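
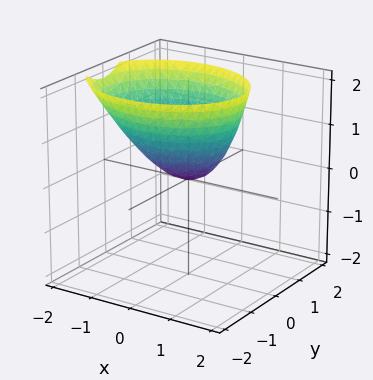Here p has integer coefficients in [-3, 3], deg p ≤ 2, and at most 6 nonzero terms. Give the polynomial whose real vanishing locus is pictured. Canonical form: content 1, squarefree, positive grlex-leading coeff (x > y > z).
2*x^2 + x*z + 3*y^2 - 3*z

Degree: the shape is more complex than any degree-1 surface, so deg p = 2.
Checking where it meets the axes: one y-axis crossing is at y = 0; one z-axis crossing is at z = 0; it meets the x-axis at x = 0 (among the integer gridlines).
Solving for integer coefficients yields p as stated.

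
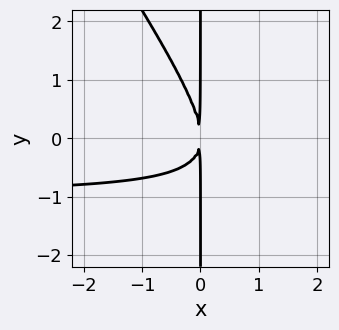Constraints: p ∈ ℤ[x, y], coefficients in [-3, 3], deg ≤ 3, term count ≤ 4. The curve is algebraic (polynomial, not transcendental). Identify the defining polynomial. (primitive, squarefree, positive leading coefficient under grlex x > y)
3*x^2*y + 2*x*y^2 + 3*x^2

1. Degree: the shape is more complex than any degree-2 curve, so deg p = 3.
2. Checking where it meets the axes: the visible y-axis segment lies entirely on the curve.
3. Together with the visible shape, these determine p as stated.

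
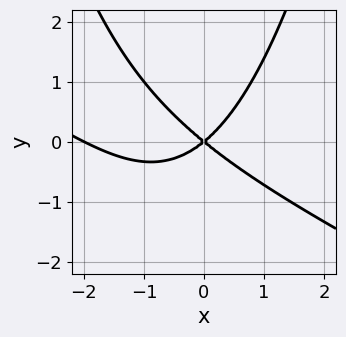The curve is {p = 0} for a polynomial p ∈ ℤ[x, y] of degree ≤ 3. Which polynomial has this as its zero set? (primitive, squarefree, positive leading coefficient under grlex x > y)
1. Degree: a generic line meets the curve in up to 3 points, so deg p = 3.
2. Checking where it meets the axes: the x-axis gridline crossings are at x ∈ {-2, 0}; one y-axis crossing is at y = 0.
3. Solving for integer coefficients yields p as stated.

x^3 + 2*x^2*y + 2*x^2 - 3*y^2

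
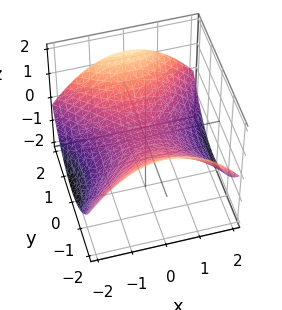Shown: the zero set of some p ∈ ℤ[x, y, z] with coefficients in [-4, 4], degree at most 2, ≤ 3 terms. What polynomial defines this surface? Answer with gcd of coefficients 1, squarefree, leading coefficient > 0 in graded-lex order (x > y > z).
deg p = 2. A hyperbolic paraboloid; a quadric.
Symmetries: it's symmetric under x → −x, forcing even powers of x; mirror symmetry y ↦ −y ⇒ only even powers of y.
From the visible intercepts: one y-axis crossing is at y = 0; one z-axis crossing is at z = 0.
Together with the visible shape, these determine p as stated.

x^2 - y^2 + 3*z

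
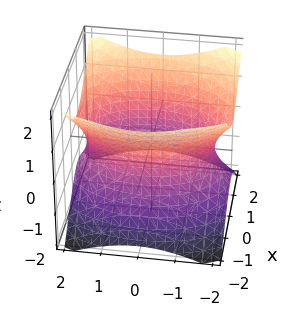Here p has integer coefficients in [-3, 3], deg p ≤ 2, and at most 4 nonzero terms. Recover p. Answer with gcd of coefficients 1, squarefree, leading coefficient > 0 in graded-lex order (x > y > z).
2*x^2 + y^2 - 2*z^2 - 3

(a) Degree: an hourglass — one-sheet hyperboloid; a quadric, so deg p = 2.
(b) Symmetries: the z ↦ −z reflection is a symmetry, so z appears only in even powers; it's symmetric under y → −y, forcing even powers of y; mirror symmetry x ↦ −x ⇒ only even powers of x.
(c) Against the integer gridlines: the surface avoids every integer z-axis point in the box.
(d) Assembling these constraints gives the stated polynomial.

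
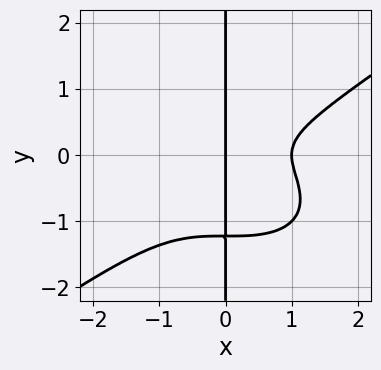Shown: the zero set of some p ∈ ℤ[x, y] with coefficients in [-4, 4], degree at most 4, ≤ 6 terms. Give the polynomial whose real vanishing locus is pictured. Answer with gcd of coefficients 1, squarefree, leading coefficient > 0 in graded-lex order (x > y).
(a) Degree: a generic line meets the curve in up to 4 points, so deg p = 4.
(b) Observable constraints: among the integer gridlines, it crosses the x-axis at x ∈ {0, 1}; every point of the y-axis in the box is on the curve.
(c) Fitting integer coefficients to these (and the overall shape) gives p.

x^4 - 3*x*y^3 - 3*x*y^2 - x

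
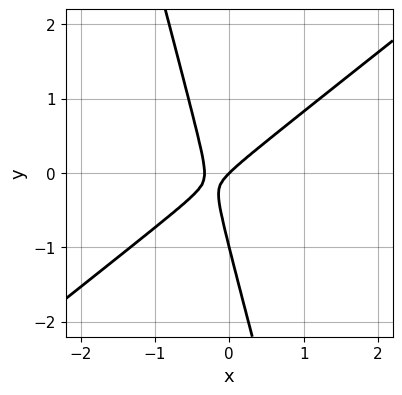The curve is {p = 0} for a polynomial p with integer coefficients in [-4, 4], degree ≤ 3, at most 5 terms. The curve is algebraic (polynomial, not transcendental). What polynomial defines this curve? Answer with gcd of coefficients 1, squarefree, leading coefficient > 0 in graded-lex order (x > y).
deg p = 2.
Checking where it meets the axes: among the integer gridlines, it crosses the y-axis at y ∈ {-1, 0}; one x-axis crossing is at x = 0.
Assembling these constraints gives the stated polynomial.

3*x^2 - 3*x*y - y^2 + x - y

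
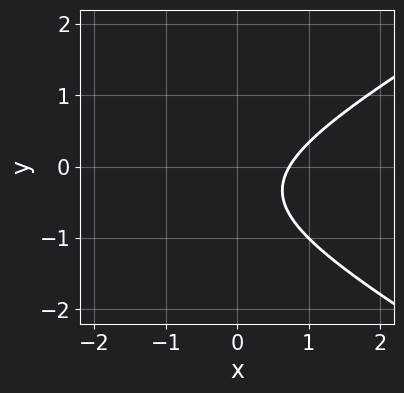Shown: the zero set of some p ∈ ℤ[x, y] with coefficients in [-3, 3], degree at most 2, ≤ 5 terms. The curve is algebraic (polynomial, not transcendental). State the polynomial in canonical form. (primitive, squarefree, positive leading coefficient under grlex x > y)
x^2 - 3*y^2 + 2*x - 2*y - 2

First, deg p = 2. No degree-1 curve has this shape.
Then, checking where it meets the axes: it misses every integer gridline on the y-axis.
Finally, solving for integer coefficients yields p as stated.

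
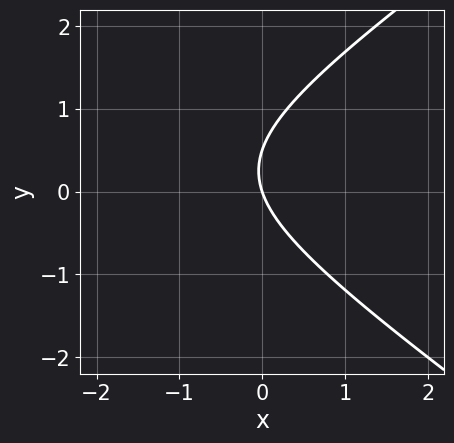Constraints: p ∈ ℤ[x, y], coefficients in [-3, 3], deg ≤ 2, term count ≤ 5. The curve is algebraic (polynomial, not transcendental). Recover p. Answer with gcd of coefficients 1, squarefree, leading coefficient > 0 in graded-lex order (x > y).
(a) The degree is 2 — the shape is more complex than any degree-1 curve.
(b) Reading off the gridlines: it crosses the y-axis at the gridline y = 0; it meets the x-axis at x = 0 (among the integer gridlines).
(c) Matching integer coefficients to the picture gives p.

x^2 - 2*y^2 + 3*x + y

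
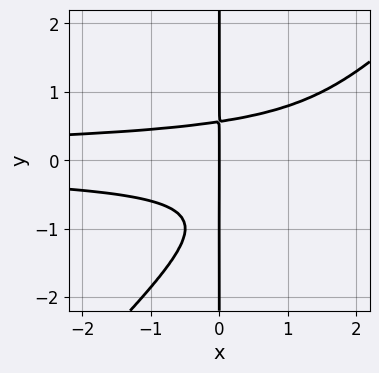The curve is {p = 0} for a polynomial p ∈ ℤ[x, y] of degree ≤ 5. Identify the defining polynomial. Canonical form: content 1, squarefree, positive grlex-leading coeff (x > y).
2*x^2*y^2 - 2*x*y^3 - 2*x*y^2 + x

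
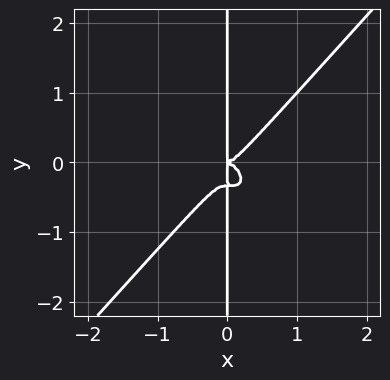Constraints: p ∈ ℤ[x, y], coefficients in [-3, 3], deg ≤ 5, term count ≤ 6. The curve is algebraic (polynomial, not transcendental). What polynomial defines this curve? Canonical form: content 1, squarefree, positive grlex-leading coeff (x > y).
3*x^4 + x^3*y - 3*x*y^3 - x*y^2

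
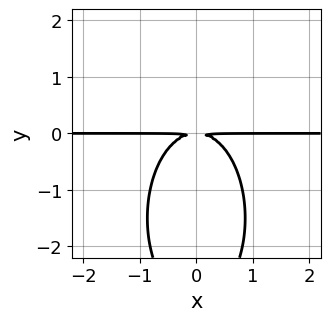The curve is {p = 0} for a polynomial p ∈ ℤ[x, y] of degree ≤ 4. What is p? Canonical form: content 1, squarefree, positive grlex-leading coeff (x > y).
1. deg p = 3. The shape is more complex than any degree-2 curve.
2. Symmetries: mirror symmetry x ↦ −x ⇒ only even powers of x.
3. Observable constraints: every point of the x-axis in the box is on the curve.
4. Together with the visible shape, these determine p as stated.

3*x^2*y + y^3 + 3*y^2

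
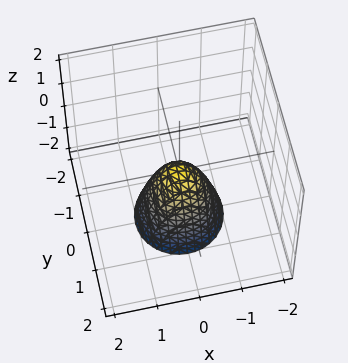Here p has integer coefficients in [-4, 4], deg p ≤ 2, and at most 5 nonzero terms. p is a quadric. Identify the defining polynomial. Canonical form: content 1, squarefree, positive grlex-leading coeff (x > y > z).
(a) Degree: a single bowl opening along one axis; a quadric, so deg p = 2.
(b) Symmetry: every cross-section ⟂ z is a circle, so x, y appear only via x² + y².
(c) Checking where it meets the axes: it crosses the x-axis at the gridline x = 0; one y-axis crossing is at y = 0; one z-axis crossing is at z = 0.
(d) Matching integer coefficients to the picture gives p.

2*x^2 + 2*y^2 + z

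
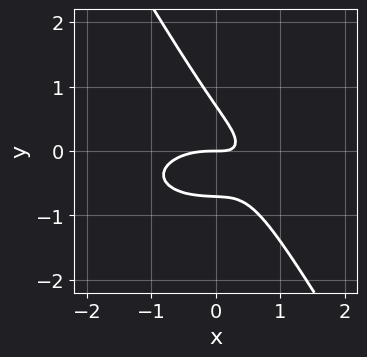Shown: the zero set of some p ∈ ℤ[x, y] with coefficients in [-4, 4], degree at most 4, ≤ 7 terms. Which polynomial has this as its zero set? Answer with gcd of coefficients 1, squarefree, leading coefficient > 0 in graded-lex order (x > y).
x^3 + 3*x*y^2 + 2*y^3 + 2*x*y - y

The degree is 3 — the shape is more complex than any degree-2 curve.
Observable constraints: one y-axis crossing is at y = 0; it crosses the x-axis at the gridline x = 0.
Together with the visible shape, these determine p as stated.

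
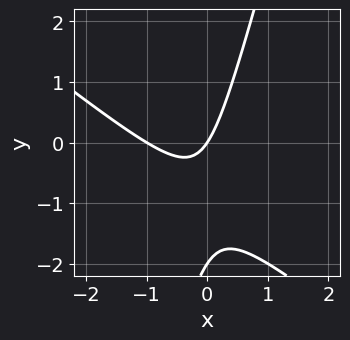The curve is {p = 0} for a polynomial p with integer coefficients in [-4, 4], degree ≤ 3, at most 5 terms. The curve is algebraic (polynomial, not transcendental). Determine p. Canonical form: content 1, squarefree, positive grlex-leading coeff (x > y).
1. The degree is 2 — no degree-1 curve has this shape.
2. Against the integer gridlines: the y-axis gridline crossings are at y ∈ {-2, 0}; the x-axis gridline crossings are at x ∈ {-1, 0}.
3. Matching integer coefficients to the picture gives p.

3*x^2 + 3*x*y - y^2 + 3*x - 2*y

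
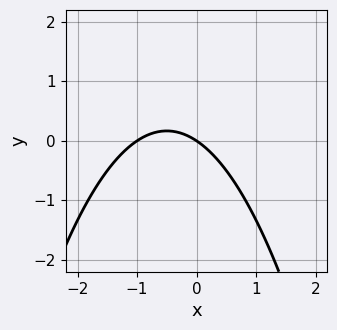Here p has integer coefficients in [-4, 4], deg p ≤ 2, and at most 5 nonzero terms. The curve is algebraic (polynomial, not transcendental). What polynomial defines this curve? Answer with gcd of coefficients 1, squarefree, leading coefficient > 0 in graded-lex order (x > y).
2*x^2 + 2*x + 3*y

The degree is 2 — no degree-1 curve has this shape.
Against the integer gridlines: among the integer gridlines, it crosses the x-axis at x ∈ {-1, 0}; it meets the y-axis at y = 0 (among the integer gridlines).
Putting this together gives p.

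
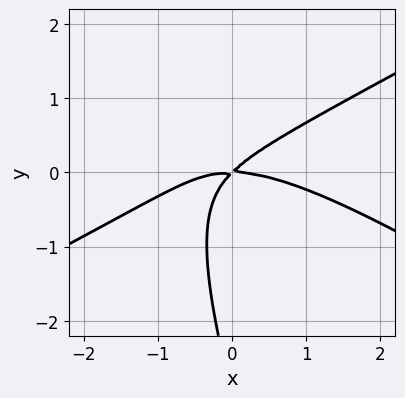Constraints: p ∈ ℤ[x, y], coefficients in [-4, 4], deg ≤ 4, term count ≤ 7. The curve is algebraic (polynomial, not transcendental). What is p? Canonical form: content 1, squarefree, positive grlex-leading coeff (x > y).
(a) deg p = 3.
(b) From the axis intercepts and sections: it crosses the y-axis at the gridline y = 0; it crosses the x-axis at the gridline x = 0.
(c) Fitting integer coefficients to these (and the overall shape) gives p.

x^3 - 3*x*y^2 - y^3 + 3*x*y - 3*y^2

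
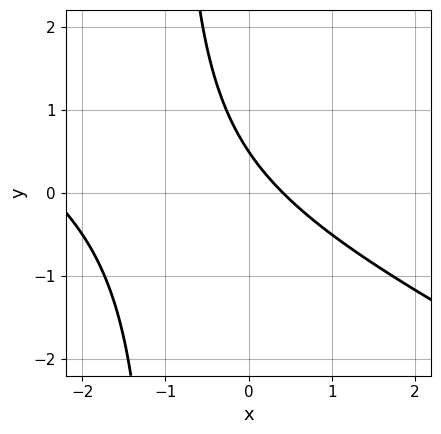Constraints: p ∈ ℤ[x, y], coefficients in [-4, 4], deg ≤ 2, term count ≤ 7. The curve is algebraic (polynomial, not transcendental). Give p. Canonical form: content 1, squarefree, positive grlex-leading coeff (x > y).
Degree: the shape is more complex than any degree-1 curve, so deg p = 2.
Putting this together gives p.

x^2 + 2*x*y + 2*x + 2*y - 1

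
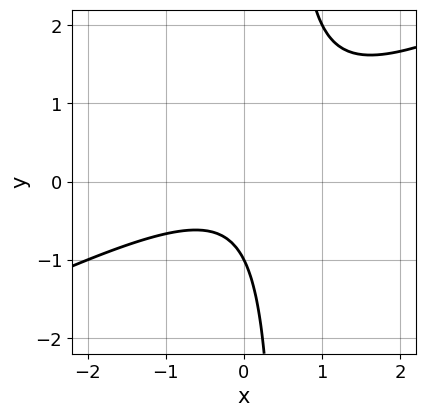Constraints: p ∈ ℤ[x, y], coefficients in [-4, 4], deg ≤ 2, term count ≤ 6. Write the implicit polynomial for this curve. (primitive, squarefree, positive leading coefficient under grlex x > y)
x^2 - 2*x*y + y + 1

(a) deg p = 2. A generic line meets the curve in up to 2 points.
(b) Against the integer gridlines: it misses every integer gridline on the x-axis; it crosses the y-axis at the gridline y = -1.
(c) Matching integer coefficients to the picture gives p.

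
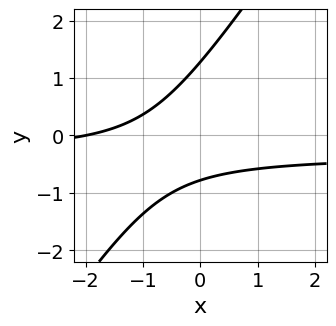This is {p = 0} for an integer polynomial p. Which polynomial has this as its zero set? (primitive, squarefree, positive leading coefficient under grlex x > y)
3*x*y - 2*y^2 + x + y + 2

First, deg p = 2. No degree-1 curve has this shape.
Next, from the axis intercepts and sections: it meets the x-axis at x = -2 (among the integer gridlines).
Finally, the integer polynomial consistent with all of this is the stated p.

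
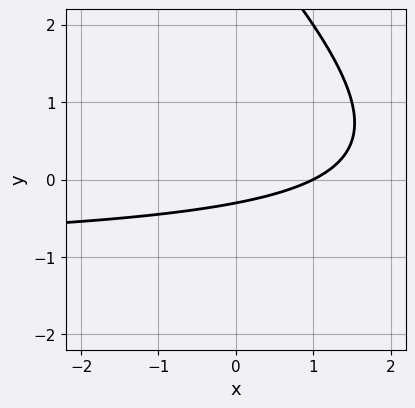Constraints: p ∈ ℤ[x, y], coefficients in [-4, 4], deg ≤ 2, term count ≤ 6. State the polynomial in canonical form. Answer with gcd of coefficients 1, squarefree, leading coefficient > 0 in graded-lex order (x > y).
x*y + y^2 + x - 3*y - 1

(a) deg p = 2.
(b) Observable constraints: it crosses the x-axis at the gridline x = 1.
(c) Solving for integer coefficients yields p as stated.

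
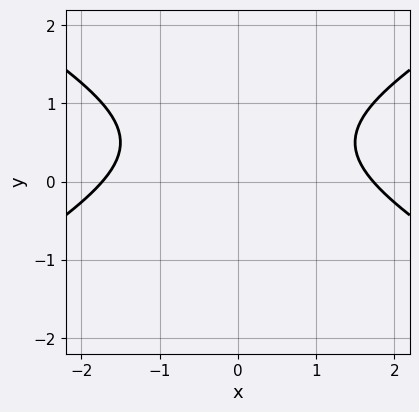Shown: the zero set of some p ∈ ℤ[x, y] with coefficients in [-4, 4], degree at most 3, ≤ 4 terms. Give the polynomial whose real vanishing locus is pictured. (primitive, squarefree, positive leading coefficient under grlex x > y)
x^2 - 3*y^2 + 3*y - 3

1. deg p = 2. The shape is more complex than any degree-1 curve.
2. Symmetries: mirror symmetry x ↦ −x ⇒ only even powers of x.
3. Observable constraints: no y-intercept at any integer in the box.
4. Fitting integer coefficients to these (and the overall shape) gives p.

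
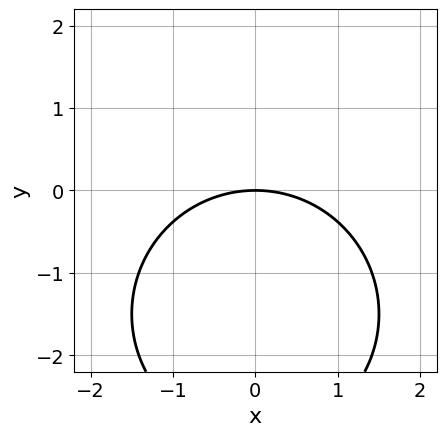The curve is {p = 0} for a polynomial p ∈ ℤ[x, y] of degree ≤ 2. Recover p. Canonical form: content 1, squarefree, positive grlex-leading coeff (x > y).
The degree is 2 — a generic line meets the curve in up to 2 points.
Symmetries: mirror symmetry x ↦ −x ⇒ only even powers of x.
Observable constraints: it crosses the y-axis at the gridline y = 0; one x-axis crossing is at x = 0.
Solving for integer coefficients yields p as stated.

x^2 + y^2 + 3*y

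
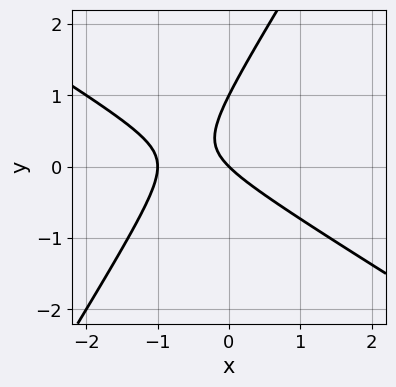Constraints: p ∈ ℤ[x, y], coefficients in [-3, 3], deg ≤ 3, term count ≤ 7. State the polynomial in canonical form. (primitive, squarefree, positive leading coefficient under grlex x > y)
x^2 + x*y - y^2 + x + y

(a) deg p = 2.
(b) From the visible intercepts: the x-axis gridline crossings are at x ∈ {-1, 0}; the y-axis gridline crossings are at y ∈ {0, 1}.
(c) These observations pin down the coefficients.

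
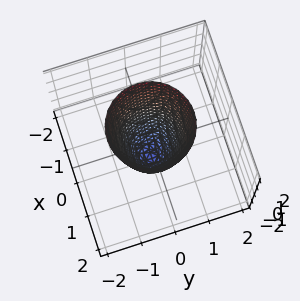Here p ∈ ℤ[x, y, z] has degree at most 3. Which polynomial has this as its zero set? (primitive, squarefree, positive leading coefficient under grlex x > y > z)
3*x^2 + 3*y^2 - z - 2

1. Degree: no degree-1 surface has this shape, so deg p = 2.
2. By symmetry, the surface is invariant under rotation about z: p = q(x² + y², z).
3. Reading off the gridlines: it meets the z-axis at z = -2 (among the integer gridlines); a circular section at z = 0 has radius between 0 and 1.
4. The integer polynomial consistent with all of this is the stated p.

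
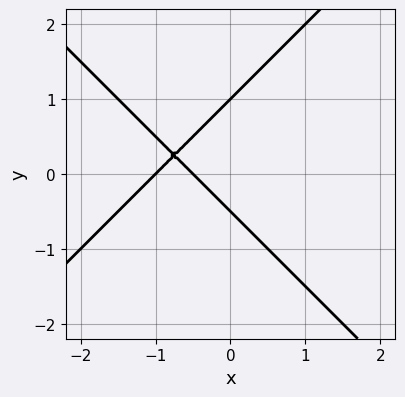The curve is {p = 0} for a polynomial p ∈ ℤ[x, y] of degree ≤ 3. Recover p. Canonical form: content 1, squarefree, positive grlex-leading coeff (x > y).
2*x^2 - 2*y^2 + 3*x + y + 1

1. The degree is 2 — a generic line meets the curve in up to 2 points.
2. Reading off the gridlines: it meets the y-axis at y = 1 (among the integer gridlines); one x-axis crossing is at x = -1.
3. Putting this together gives p.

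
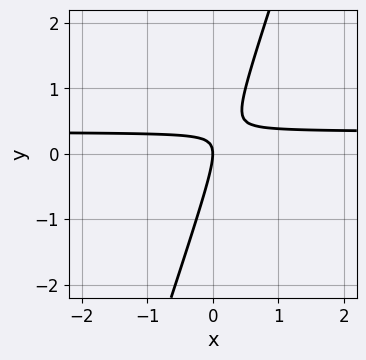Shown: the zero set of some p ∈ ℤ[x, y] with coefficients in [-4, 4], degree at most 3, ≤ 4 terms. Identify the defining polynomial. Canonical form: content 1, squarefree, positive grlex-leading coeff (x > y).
3*x*y - y^2 - x

The degree is 2 — no degree-1 curve has this shape.
Against the integer gridlines: one y-axis crossing is at y = 0; it meets the x-axis at x = 0 (among the integer gridlines).
Assembling these constraints gives the stated polynomial.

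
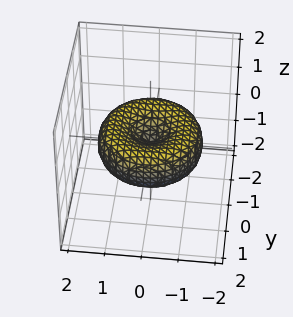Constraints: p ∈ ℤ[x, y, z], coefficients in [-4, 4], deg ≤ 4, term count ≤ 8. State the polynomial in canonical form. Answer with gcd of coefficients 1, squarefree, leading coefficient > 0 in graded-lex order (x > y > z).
x^4 + 2*x^2*y^2 + y^4 - 2*x^2 - 2*y^2 + 3*z^2

(a) deg p = 4. The shape is more complex than any degree-3 surface.
(b) Symmetries: rotational symmetry about the z-axis ⇒ p depends on x, y only through x² + y².
(c) From the visible intercepts: it meets the z-axis at z = 0 (among the integer gridlines); a circular section at z = 0 has radius between 1 and 2; one x-axis crossing is at x = 0; one y-axis crossing is at y = 0.
(d) Matching integer coefficients to the picture gives p.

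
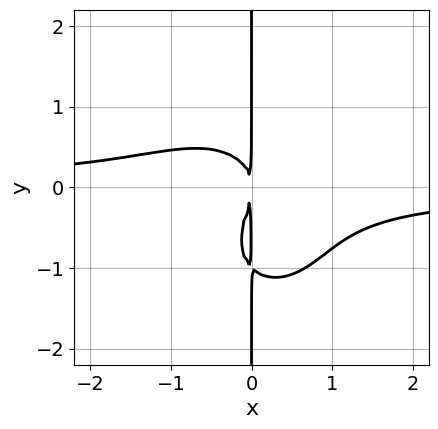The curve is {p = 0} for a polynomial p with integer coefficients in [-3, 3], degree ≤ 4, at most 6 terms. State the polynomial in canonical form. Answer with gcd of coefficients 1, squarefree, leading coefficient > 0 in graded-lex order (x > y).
1. Degree: no degree-3 curve has this shape, so deg p = 4.
2. Checking where it meets the axes: the visible y-axis segment lies entirely on the curve.
3. Together with the visible shape, these determine p as stated.

3*x^3*y + 2*x*y^3 + 2*x*y^2 + 2*x^2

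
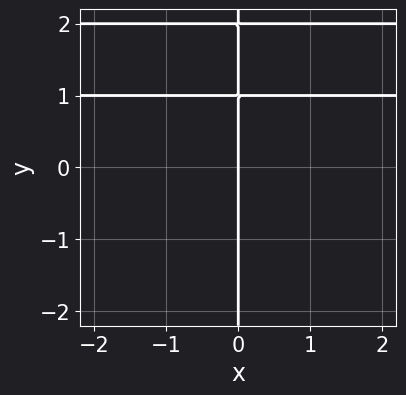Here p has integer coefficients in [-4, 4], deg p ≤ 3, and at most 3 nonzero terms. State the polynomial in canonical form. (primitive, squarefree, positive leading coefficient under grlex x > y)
1. The degree is 3 — the shape is more complex than any degree-2 curve.
2. Observable constraints: the visible y-axis segment lies entirely on the curve; it crosses the x-axis at the gridline x = 0.
3. Together with the visible shape, these determine p as stated.

x*y^2 - 3*x*y + 2*x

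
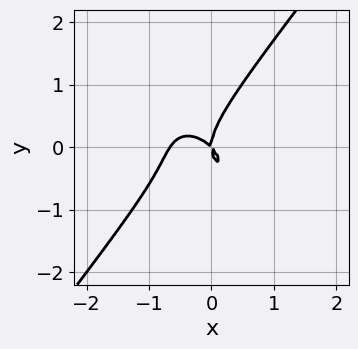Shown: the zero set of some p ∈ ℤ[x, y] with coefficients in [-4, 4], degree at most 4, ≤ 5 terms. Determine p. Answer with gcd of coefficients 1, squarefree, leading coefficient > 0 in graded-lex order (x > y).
3*x^3 + x^2*y - 2*y^3 + 2*x^2 + 2*x*y

1. Degree: the shape is more complex than any degree-2 curve, so deg p = 3.
2. Observable constraints: it meets the y-axis at y = 0 (among the integer gridlines); it crosses the x-axis at the gridline x = 0.
3. Together with the visible shape, these determine p as stated.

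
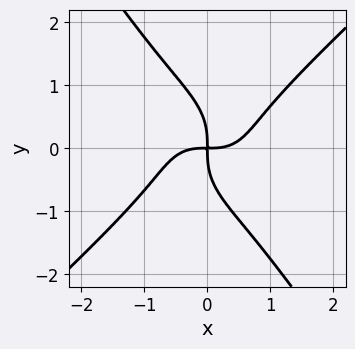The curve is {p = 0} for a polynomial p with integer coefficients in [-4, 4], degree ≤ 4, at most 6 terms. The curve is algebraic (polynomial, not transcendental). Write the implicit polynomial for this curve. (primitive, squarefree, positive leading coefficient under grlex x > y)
Degree: no degree-3 curve has this shape, so deg p = 4.
Reading off the gridlines: it meets the y-axis at y = 0 (among the integer gridlines); one x-axis crossing is at x = 0.
Together with the visible shape, these determine p as stated.

3*x^4 - 2*x*y^3 - 2*y^4 - 3*x*y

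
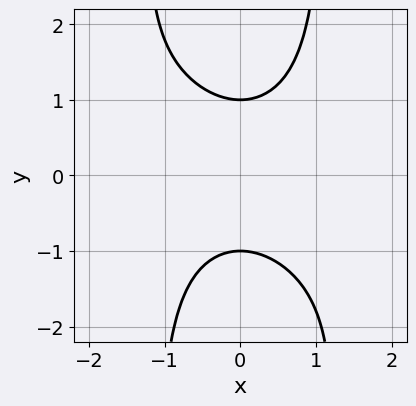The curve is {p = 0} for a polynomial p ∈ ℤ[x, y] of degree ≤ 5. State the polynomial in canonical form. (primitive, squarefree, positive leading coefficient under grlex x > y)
x^3*y + 2*x^2*y^2 + 2*x^2 - 3*y^2 + 3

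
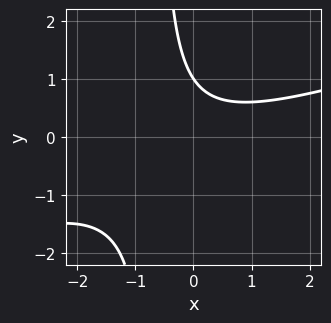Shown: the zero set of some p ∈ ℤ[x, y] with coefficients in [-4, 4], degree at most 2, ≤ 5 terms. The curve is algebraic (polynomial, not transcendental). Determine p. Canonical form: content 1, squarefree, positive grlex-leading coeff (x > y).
x^2 - 3*x*y - 2*y + 2

Degree: the shape is more complex than any degree-1 curve, so deg p = 2.
Against the integer gridlines: it meets the y-axis at y = 1 (among the integer gridlines); it misses every integer gridline on the x-axis.
Putting this together gives p.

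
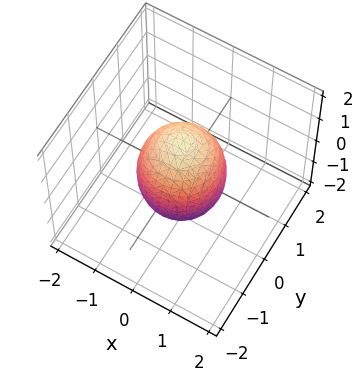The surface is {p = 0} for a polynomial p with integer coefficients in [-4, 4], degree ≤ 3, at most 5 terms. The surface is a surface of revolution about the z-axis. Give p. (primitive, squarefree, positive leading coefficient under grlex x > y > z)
The degree is 2 — no degree-1 surface has this shape.
Symmetries: rotational symmetry about the z-axis ⇒ p depends on x, y only through x² + y².
Against the integer gridlines: among the integer gridlines, it crosses the x-axis at x ∈ {-1, 1}; the y-axis gridline crossings are at y ∈ {-1, 1}.
Together with the visible shape, these determine p as stated.

2*x^2 + 2*y^2 + z^2 - 2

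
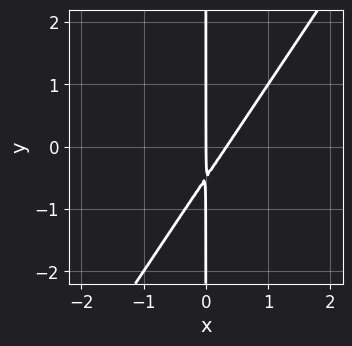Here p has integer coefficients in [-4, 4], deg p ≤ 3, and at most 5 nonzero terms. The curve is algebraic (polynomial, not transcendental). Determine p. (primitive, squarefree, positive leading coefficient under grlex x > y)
(a) Degree: a generic line meets the curve in up to 2 points, so deg p = 2.
(b) Against the integer gridlines: it meets the x-axis at x = 0 (among the integer gridlines); every point of the y-axis in the box is on the curve.
(c) The integer polynomial consistent with all of this is the stated p.

3*x^2 - 2*x*y - x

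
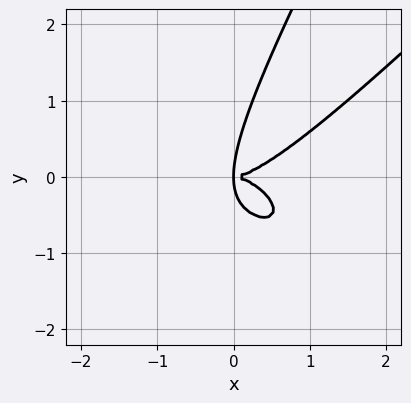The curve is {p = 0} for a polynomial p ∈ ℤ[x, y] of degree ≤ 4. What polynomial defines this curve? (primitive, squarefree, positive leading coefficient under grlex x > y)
First, the degree is 4 — no degree-3 curve has this shape.
Finally, solving for integer coefficients yields p as stated.

x^4 - 2*x*y^3 + y^4 - 2*x*y^2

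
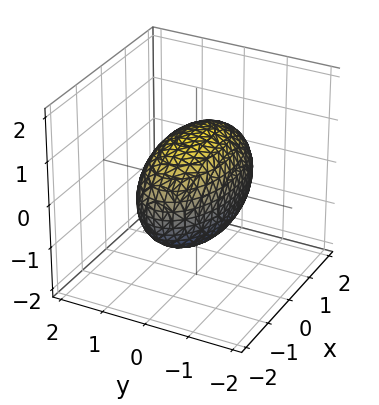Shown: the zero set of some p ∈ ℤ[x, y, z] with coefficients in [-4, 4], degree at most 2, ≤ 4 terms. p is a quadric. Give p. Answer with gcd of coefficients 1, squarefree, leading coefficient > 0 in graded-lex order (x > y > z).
The degree is 2 — a closed, bounded, convex surface; a quadric.
Symmetries: the x ↦ −x reflection is a symmetry, so x appears only in even powers; the z ↦ −z reflection is a symmetry, so z appears only in even powers; it's symmetric under y → −y, forcing even powers of y.
Against the integer gridlines: the y-axis gridline crossings are at y ∈ {-1, 1}.
Solving for integer coefficients yields p as stated.

x^2 + 3*y^2 + 2*z^2 - 3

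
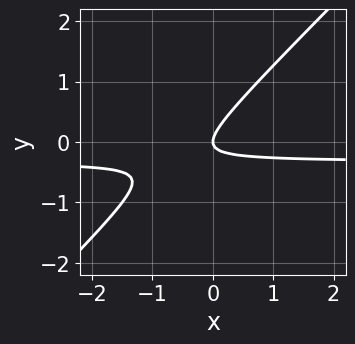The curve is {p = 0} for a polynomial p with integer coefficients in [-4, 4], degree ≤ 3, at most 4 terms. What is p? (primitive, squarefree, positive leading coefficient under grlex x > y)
3*x*y - 3*y^2 + x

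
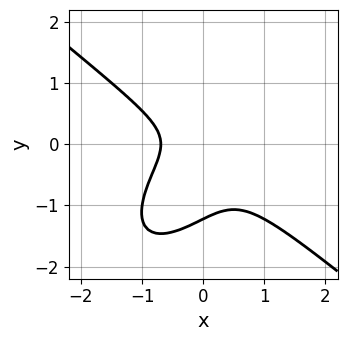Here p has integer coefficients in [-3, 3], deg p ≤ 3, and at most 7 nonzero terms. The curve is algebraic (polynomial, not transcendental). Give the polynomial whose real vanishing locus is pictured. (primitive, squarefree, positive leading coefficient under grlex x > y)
3*x^3 - 2*x*y^2 + 3*y^3 + 3*y^2 + 1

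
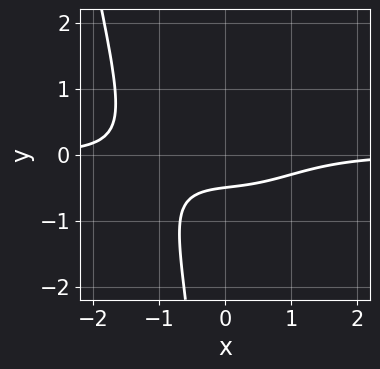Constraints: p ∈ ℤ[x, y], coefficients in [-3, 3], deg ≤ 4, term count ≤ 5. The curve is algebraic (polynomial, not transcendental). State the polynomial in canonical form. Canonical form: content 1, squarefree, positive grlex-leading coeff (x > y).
First, degree: a generic line meets the curve in up to 4 points, so deg p = 4.
Next, against the integer gridlines: the curve avoids every integer x-axis point in the box.
Finally, the integer polynomial consistent with all of this is the stated p.

x^3*y - x*y^2 + 2*y + 1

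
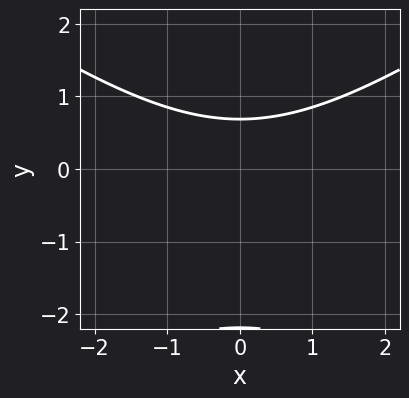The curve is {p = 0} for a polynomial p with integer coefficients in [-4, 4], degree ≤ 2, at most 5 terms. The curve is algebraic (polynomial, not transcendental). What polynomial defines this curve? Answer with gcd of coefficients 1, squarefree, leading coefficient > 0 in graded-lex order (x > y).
1. deg p = 2.
2. Symmetries: mirror symmetry x ↦ −x ⇒ only even powers of x.
3. From the axis intercepts and sections: it misses every integer gridline on the x-axis.
4. Assembling these constraints gives the stated polynomial.

x^2 - 2*y^2 - 3*y + 3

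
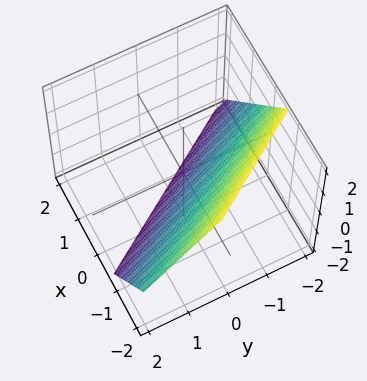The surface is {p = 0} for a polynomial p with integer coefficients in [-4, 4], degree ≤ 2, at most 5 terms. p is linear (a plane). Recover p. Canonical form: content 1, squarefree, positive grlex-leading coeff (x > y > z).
3*x + 2*y + 2*z + 2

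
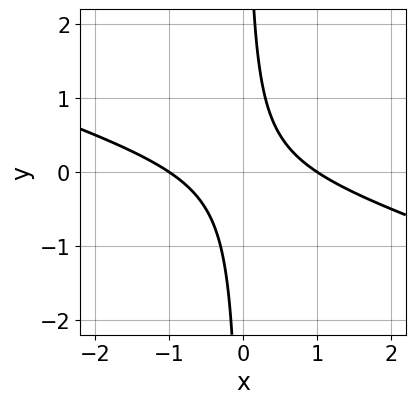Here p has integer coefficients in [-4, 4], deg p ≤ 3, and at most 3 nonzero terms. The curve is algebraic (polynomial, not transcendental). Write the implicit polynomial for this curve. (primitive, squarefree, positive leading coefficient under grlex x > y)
x^2 + 3*x*y - 1

First, the degree is 2 — no degree-1 curve has this shape.
Then, from the visible intercepts: the x-axis gridline crossings are at x ∈ {-1, 1}; the curve avoids every integer y-axis point in the box.
Finally, assembling these constraints gives the stated polynomial.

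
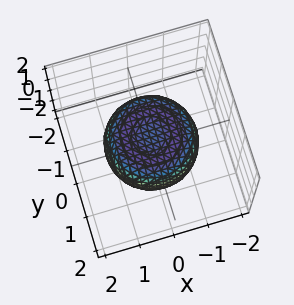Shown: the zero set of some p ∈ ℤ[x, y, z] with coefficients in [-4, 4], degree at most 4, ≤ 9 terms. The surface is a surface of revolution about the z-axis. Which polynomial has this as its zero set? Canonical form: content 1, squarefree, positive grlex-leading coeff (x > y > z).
x^4 + 2*x^2*y^2 + y^4 - x^2 - y^2 + 2*z^2 - 1

1. Degree: a generic line meets the surface in up to 4 points, so deg p = 4.
2. By symmetry, the surface is invariant under rotation about z: p = q(x² + y², z).
3. Against the integer gridlines: a circular section at z = 0 has radius between 1 and 2.
4. The integer polynomial consistent with all of this is the stated p.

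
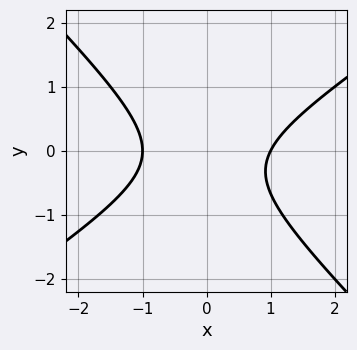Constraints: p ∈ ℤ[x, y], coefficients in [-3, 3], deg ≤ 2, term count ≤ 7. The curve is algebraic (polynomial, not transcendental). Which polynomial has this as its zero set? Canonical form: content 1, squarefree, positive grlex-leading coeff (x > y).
The degree is 2 — no degree-1 curve has this shape.
Against the integer gridlines: the curve avoids every integer y-axis point in the box; among the integer gridlines, it crosses the x-axis at x ∈ {-1, 1}.
The integer polynomial consistent with all of this is the stated p.

2*x^2 - x*y - 3*y^2 - y - 2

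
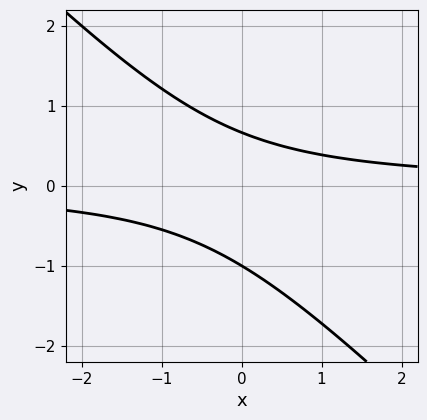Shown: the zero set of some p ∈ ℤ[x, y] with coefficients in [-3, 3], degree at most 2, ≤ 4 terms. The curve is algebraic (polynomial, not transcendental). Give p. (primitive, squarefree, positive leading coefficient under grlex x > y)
First, degree: a generic line meets the curve in up to 2 points, so deg p = 2.
Then, from the visible intercepts: it misses every integer gridline on the x-axis; it crosses the y-axis at the gridline y = -1.
Finally, these observations pin down the coefficients.

3*x*y + 3*y^2 + y - 2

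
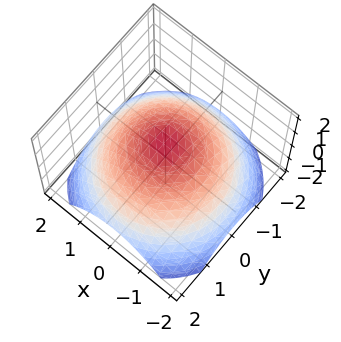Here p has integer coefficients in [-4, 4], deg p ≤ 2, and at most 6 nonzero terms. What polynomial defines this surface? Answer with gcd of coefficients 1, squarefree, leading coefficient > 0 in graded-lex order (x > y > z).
deg p = 2. A generic line meets the surface in up to 2 points.
By symmetry, the z-axis is an axis of rotation, so x and y enter only as x² + y².
From the visible intercepts: it meets the z-axis at z = 1 (among the integer gridlines); a circular section at z = 0 has radius between 1 and 2.
These observations pin down the coefficients.

x^2 + y^2 + 2*z - 2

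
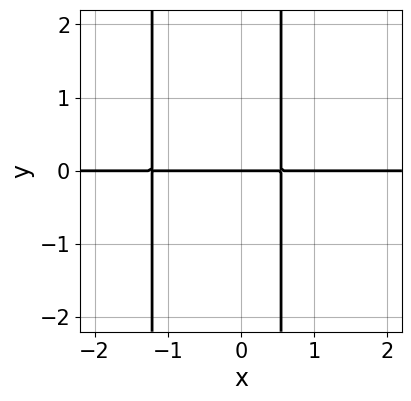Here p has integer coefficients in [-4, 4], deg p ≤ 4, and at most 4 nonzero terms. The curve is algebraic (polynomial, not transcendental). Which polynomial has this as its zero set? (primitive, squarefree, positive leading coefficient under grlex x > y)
(a) Degree: the shape is more complex than any degree-2 curve, so deg p = 3.
(b) From the axis intercepts and sections: the visible x-axis segment lies entirely on the curve; one y-axis crossing is at y = 0.
(c) These observations pin down the coefficients.

3*x^2*y + 2*x*y - 2*y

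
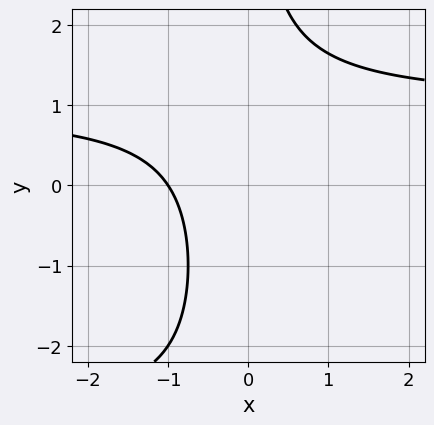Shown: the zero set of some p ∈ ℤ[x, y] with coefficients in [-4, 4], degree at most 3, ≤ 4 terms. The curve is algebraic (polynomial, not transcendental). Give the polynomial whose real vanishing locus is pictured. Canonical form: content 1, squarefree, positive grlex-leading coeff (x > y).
deg p = 3.
Checking where it meets the axes: it misses every integer gridline on the y-axis; it meets the x-axis at x = -1 (among the integer gridlines).
Assembling these constraints gives the stated polynomial.

x*y^2 + 2*x*y - 3*x - 3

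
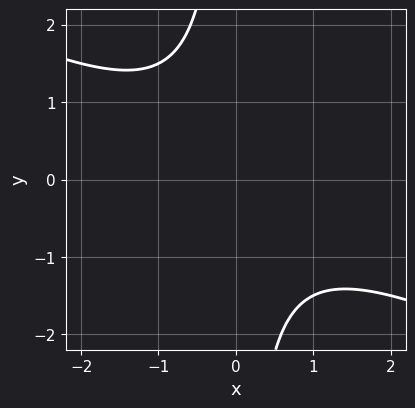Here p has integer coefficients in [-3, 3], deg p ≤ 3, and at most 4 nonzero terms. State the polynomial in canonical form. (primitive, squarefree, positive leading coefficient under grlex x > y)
x^2 + 2*x*y + 2

deg p = 2. A generic line meets the curve in up to 2 points.
Checking where it meets the axes: the curve avoids every integer y-axis point in the box; it misses every integer gridline on the x-axis.
The integer polynomial consistent with all of this is the stated p.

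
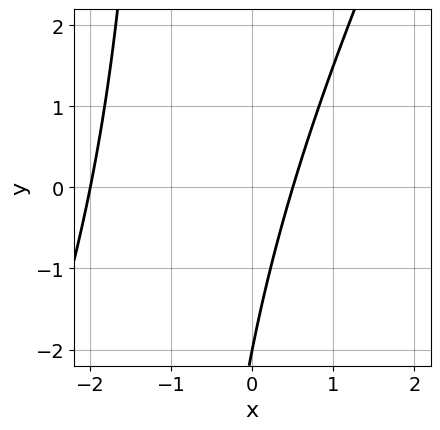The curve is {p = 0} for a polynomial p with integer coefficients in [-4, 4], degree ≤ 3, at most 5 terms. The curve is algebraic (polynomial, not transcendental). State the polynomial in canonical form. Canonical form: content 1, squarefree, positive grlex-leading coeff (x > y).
First, the degree is 2 — no degree-1 curve has this shape.
Then, from the axis intercepts and sections: it crosses the y-axis at the gridline y = -2; it crosses the x-axis at the gridline x = -2.
Finally, these observations pin down the coefficients.

2*x^2 - x*y + 3*x - y - 2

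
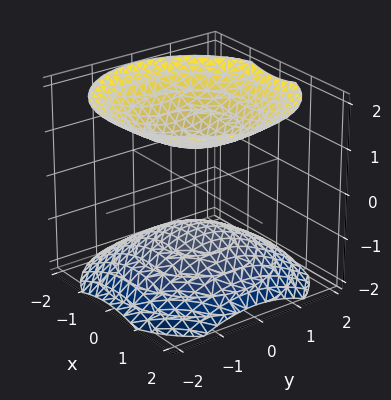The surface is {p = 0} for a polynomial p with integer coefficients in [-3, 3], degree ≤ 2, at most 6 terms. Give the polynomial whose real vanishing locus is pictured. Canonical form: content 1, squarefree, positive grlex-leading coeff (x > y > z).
2*x^2 + 2*y^2 - 3*z^2 + 3

1. I count 2 distinct pieces. They look like related sheets of one shape, so recover p as a whole.
2. deg p = 2. Two sheets facing apart; a quadric.
3. Symmetries: rotational symmetry about the z-axis ⇒ p depends on x, y only through x² + y²; the z ↦ −z reflection is a symmetry, so z appears only in even powers.
4. Against the integer gridlines: among the integer gridlines, it crosses the z-axis at z ∈ {-1, 1}; no x-intercept at any integer in the box; it misses every integer gridline on the y-axis.
5. Fitting integer coefficients to these (and the overall shape) gives p.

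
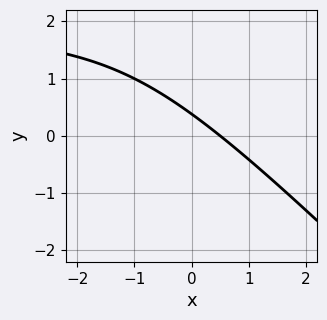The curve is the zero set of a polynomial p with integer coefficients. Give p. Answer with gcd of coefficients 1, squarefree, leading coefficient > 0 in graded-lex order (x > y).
x*y + y^2 - 2*x - 3*y + 1

(a) The degree is 2 — the shape is more complex than any degree-1 curve.
(b) Putting this together gives p.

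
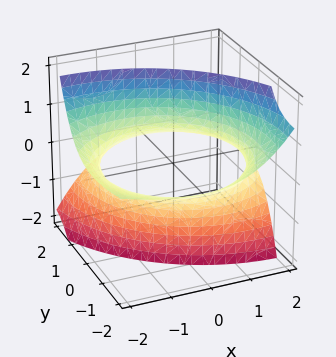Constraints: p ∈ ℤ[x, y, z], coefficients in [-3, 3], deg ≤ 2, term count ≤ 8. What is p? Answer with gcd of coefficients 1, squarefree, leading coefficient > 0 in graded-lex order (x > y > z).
x^2 + 2*x*z + y^2 + 3*y*z - z^2 - 3

1. The degree is 2 — the shape is more complex than any degree-1 surface.
2. Observable constraints: no z-intercept at any integer in the box.
3. Solving for integer coefficients yields p as stated.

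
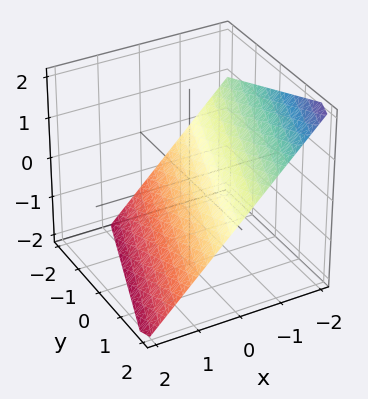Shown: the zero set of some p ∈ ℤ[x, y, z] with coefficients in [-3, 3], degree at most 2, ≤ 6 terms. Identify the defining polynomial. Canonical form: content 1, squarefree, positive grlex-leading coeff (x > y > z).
3*x - y + 3*z + 2

deg p = 1. Every cross-section is a straight line — this is a plane.
Reading off the gridlines: one y-axis crossing is at y = 2.
These observations pin down the coefficients.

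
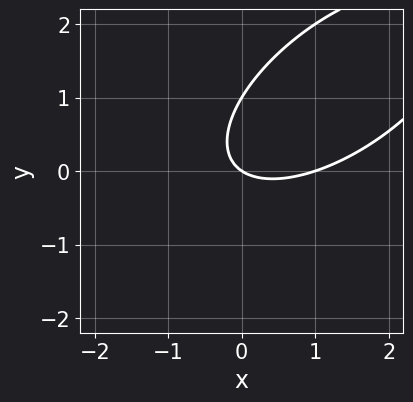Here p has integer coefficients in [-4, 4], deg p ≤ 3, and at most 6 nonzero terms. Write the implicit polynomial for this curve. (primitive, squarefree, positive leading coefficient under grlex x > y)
1. deg p = 2. A generic line meets the curve in up to 2 points.
2. Observable constraints: among the integer gridlines, it crosses the x-axis at x ∈ {0, 1}; among the integer gridlines, it crosses the y-axis at y ∈ {0, 1}.
3. Solving for integer coefficients yields p as stated.

2*x^2 - 3*x*y + 3*y^2 - 2*x - 3*y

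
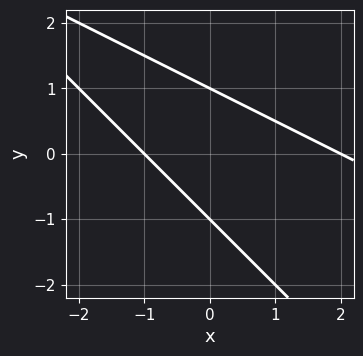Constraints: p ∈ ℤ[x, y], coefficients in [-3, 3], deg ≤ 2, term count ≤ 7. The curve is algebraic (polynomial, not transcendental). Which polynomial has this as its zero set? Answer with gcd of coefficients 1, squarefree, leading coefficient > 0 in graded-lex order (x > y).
x^2 + 3*x*y + 2*y^2 - x - 2

deg p = 2. The shape is more complex than any degree-1 curve.
Against the integer gridlines: the y-axis gridline crossings are at y ∈ {-1, 1}; among the integer gridlines, it crosses the x-axis at x ∈ {-1, 2}.
The integer polynomial consistent with all of this is the stated p.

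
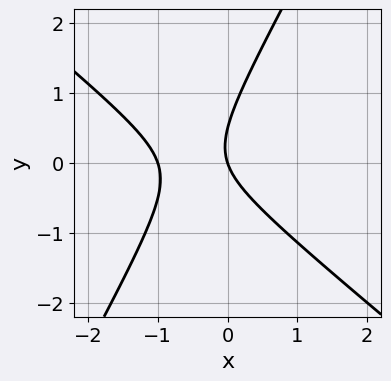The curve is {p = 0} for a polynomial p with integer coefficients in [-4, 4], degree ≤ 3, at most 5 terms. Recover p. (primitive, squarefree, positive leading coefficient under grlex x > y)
First, degree: the shape is more complex than any degree-1 curve, so deg p = 2.
Next, reading off the gridlines: among the integer gridlines, it crosses the x-axis at x ∈ {-1, 0}; it crosses the y-axis at the gridline y = 0.
Finally, matching integer coefficients to the picture gives p.

3*x^2 + 2*x*y - 2*y^2 + 3*x + y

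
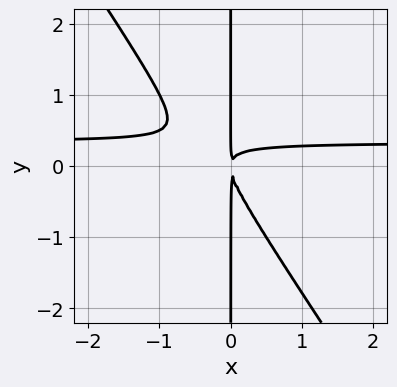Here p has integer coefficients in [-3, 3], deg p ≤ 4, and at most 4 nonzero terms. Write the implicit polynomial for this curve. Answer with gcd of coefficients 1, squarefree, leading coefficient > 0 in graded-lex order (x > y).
3*x^2*y + 2*x*y^2 - x^2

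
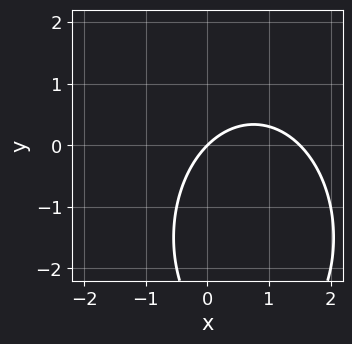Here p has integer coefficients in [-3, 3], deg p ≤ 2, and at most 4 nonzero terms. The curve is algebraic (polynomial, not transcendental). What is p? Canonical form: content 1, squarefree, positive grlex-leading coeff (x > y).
1. Degree: the shape is more complex than any degree-1 curve, so deg p = 2.
2. Observable constraints: it meets the y-axis at y = 0 (among the integer gridlines); one x-axis crossing is at x = 0.
3. Matching integer coefficients to the picture gives p.

2*x^2 + y^2 - 3*x + 3*y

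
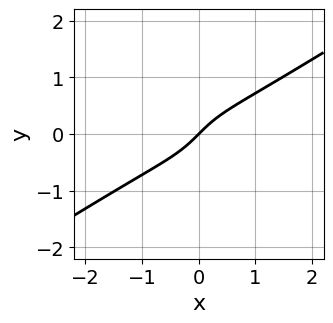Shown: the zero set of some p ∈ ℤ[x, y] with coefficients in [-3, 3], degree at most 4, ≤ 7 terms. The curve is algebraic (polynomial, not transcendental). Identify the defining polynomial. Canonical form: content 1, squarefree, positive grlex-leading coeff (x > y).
Degree: a generic line meets the curve in up to 3 points, so deg p = 3.
From the visible intercepts: one y-axis crossing is at y = 0; one x-axis crossing is at x = 0.
Putting this together gives p.

2*x^3 - 2*x^2*y - 3*y^3 + 2*x - 2*y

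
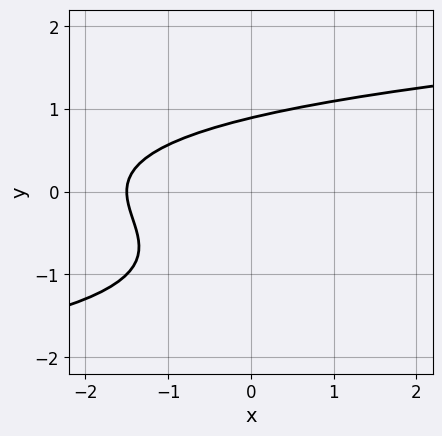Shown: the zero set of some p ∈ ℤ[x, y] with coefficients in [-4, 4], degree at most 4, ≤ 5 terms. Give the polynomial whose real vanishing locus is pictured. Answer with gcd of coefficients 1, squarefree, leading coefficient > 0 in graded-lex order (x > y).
2*y^3 + 2*y^2 - 2*x - 3

The degree is 3 — a generic line meets the curve in up to 3 points.
The integer polynomial consistent with all of this is the stated p.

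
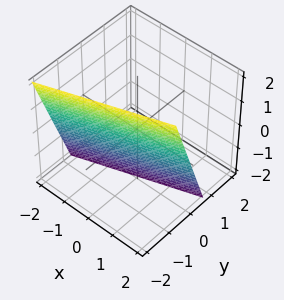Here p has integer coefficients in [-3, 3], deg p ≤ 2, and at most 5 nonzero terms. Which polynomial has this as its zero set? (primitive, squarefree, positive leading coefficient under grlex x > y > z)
First, the degree is 1 — every cross-section is a straight line — this is a plane.
Then, from the axis intercepts and sections: it meets the z-axis at z = -2 (among the integer gridlines); one x-axis crossing is at x = 2.
Finally, the integer polynomial consistent with all of this is the stated p.

x - 3*y - z - 2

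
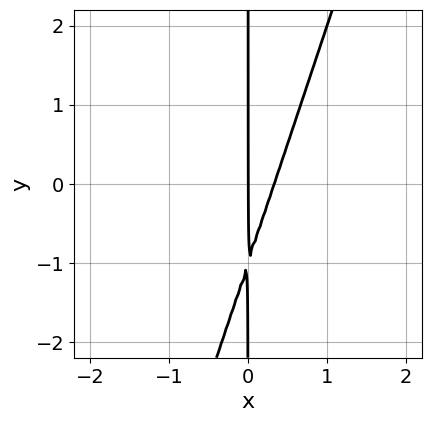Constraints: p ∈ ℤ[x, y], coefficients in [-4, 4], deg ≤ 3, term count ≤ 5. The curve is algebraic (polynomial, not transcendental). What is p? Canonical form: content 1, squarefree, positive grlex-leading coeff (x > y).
3*x^2 - x*y - x

1. The degree is 2 — a generic line meets the curve in up to 2 points.
2. Observable constraints: it crosses the x-axis at the gridline x = 0; every point of the y-axis in the box is on the curve.
3. Fitting integer coefficients to these (and the overall shape) gives p.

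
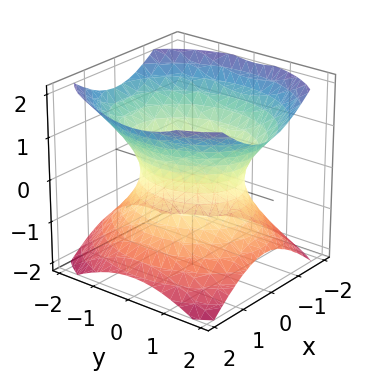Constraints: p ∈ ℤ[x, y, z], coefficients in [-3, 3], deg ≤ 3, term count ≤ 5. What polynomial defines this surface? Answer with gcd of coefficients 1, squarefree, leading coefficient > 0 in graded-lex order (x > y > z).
3*x^2 + 2*y^2 - 3*z^2 - 3

(a) Degree: an hourglass — one-sheet hyperboloid; a quadric, so deg p = 2.
(b) Symmetries: the y ↦ −y reflection is a symmetry, so y appears only in even powers; the z ↦ −z reflection is a symmetry, so z appears only in even powers; mirror symmetry x ↦ −x ⇒ only even powers of x.
(c) Checking where it meets the axes: the x-axis gridline crossings are at x ∈ {-1, 1}; the surface avoids every integer z-axis point in the box.
(d) Assembling these constraints gives the stated polynomial.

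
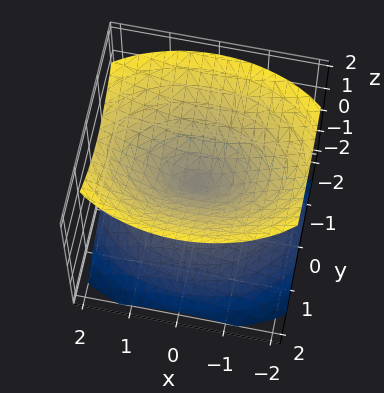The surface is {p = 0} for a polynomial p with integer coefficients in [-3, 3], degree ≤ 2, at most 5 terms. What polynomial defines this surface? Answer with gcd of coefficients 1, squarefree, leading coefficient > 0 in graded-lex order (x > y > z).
x^2 + 2*y^2 - 2*z^2

First, there are 2 components. Treating them together as one polynomial.
Next, deg p = 2. Two nappes meeting at a single point; a quadric.
Then, symmetries: the y ↦ −y reflection is a symmetry, so y appears only in even powers; the z ↦ −z reflection is a symmetry, so z appears only in even powers; mirror symmetry x ↦ −x ⇒ only even powers of x.
Next, observable constraints: it crosses the y-axis at the gridline y = 0; it meets the x-axis at x = 0 (among the integer gridlines); it meets the z-axis at z = 0 (among the integer gridlines).
Finally, solving for integer coefficients yields p as stated.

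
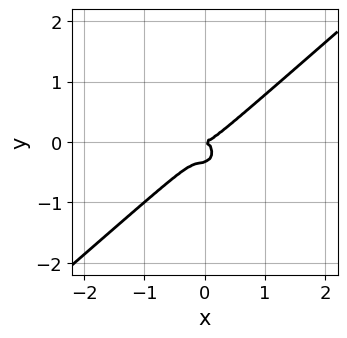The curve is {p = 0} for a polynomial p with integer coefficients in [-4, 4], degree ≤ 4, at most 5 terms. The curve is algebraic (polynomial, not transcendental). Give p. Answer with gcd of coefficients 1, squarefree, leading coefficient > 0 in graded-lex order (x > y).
3*x^3 - 2*x^2*y + x*y^2 - 3*y^3 - y^2

The degree is 3 — the shape is more complex than any degree-2 curve.
Reading off the gridlines: it crosses the x-axis at the gridline x = 0; one y-axis crossing is at y = 0.
The integer polynomial consistent with all of this is the stated p.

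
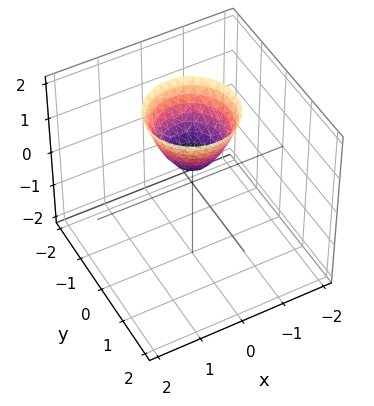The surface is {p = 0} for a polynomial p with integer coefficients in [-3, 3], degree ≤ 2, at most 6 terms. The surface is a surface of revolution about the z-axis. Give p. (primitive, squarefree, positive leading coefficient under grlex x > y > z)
1. Degree: the shape is more complex than any degree-1 surface, so deg p = 2.
2. Symmetries: rotational symmetry about the z-axis ⇒ p depends on x, y only through x² + y².
3. From the visible intercepts: the surface avoids every integer y-axis point in the box; it misses every integer gridline on the x-axis; a circular section at z = 1 has radius between 0 and 1.
4. The integer polynomial consistent with all of this is the stated p.

3*x^2 + 3*y^2 - 2*z + 1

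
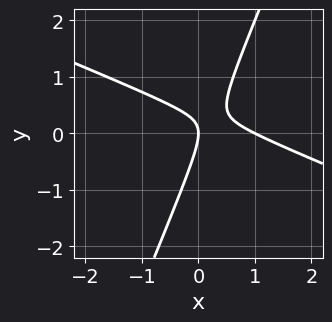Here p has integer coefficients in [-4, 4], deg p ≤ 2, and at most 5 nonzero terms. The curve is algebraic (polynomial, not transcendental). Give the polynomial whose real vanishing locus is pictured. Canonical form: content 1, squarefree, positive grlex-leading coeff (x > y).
(a) The degree is 2 — no degree-1 curve has this shape.
(b) Checking where it meets the axes: one y-axis crossing is at y = 0; among the integer gridlines, it crosses the x-axis at x ∈ {0, 1}.
(c) Together with the visible shape, these determine p as stated.

x^2 + 2*x*y - y^2 - x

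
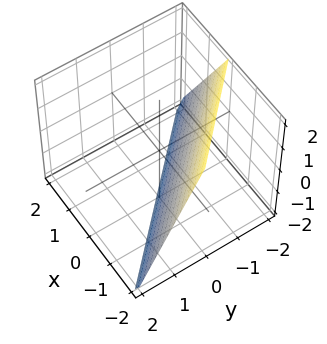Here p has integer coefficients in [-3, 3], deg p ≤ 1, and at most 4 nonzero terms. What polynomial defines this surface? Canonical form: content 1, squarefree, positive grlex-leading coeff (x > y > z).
First, degree: every cross-section is a straight line — this is a plane, so deg p = 1.
Next, observable constraints: it meets the x-axis at x = -1 (among the integer gridlines); it crosses the y-axis at the gridline y = -1.
Finally, solving for integer coefficients yields p as stated. Check: (0, 0, -2) on the z-axis lies on the surface, and p(0, 0, -2) = 0. ✓

2*x + 2*y + z + 2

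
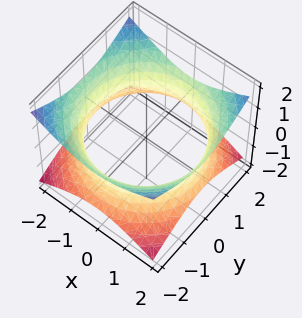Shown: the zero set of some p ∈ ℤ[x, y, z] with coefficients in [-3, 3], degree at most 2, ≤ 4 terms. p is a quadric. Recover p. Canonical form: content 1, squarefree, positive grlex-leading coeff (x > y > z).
x^2 + y^2 - 2*z^2 - 3

1. deg p = 2. One connected sheet with a waist; a quadric.
2. Symmetries: mirror symmetry z ↦ −z ⇒ only even powers of z; the z-axis is an axis of rotation, so x and y enter only as x² + y².
3. Observable constraints: no z-intercept at any integer in the box; a circular section at z = 0 has radius between 1 and 2.
4. Fitting integer coefficients to these (and the overall shape) gives p.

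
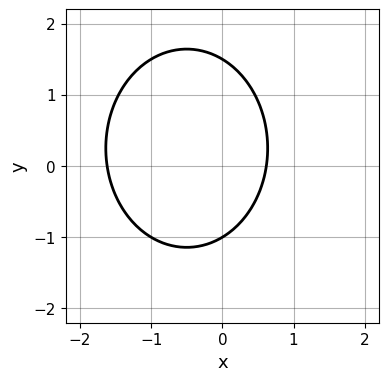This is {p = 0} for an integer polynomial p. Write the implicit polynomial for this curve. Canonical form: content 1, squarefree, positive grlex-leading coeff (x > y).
deg p = 2. No degree-1 curve has this shape.
From the visible intercepts: it meets the y-axis at y = -1 (among the integer gridlines).
Solving for integer coefficients yields p as stated.

3*x^2 + 2*y^2 + 3*x - y - 3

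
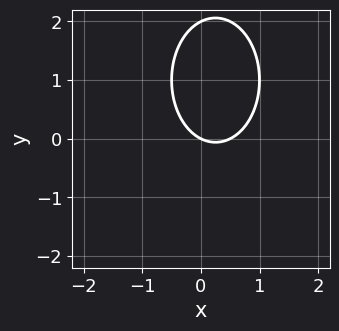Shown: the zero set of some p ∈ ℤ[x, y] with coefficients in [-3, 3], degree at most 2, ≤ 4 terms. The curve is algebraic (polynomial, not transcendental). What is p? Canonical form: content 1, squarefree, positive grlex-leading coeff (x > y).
2*x^2 + y^2 - x - 2*y

The degree is 2 — no degree-1 curve has this shape.
Reading off the gridlines: it crosses the x-axis at the gridline x = 0; among the integer gridlines, it crosses the y-axis at y ∈ {0, 2}.
The integer polynomial consistent with all of this is the stated p.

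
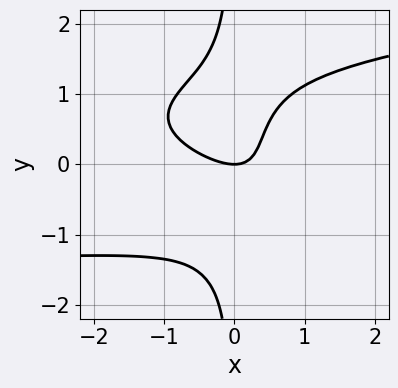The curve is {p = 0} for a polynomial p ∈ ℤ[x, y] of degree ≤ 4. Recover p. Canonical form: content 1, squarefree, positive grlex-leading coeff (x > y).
First, degree: a generic line meets the curve in up to 4 points, so deg p = 4.
Next, from the visible intercepts: it meets the y-axis at y = 0 (among the integer gridlines); one x-axis crossing is at x = 0.
Finally, putting this together gives p.

3*x*y^3 - x^2*y - 2*x^2 - 3*x*y + 2*y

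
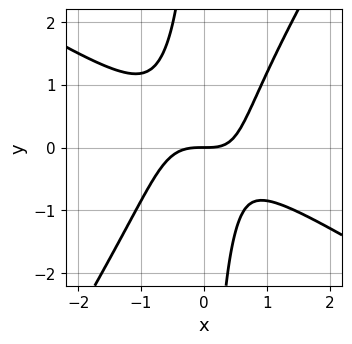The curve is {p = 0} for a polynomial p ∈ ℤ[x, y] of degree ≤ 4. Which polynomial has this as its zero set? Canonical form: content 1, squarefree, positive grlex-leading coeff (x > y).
3*x^3 + 3*x^2*y - 3*x*y^2 + x*y - 3*y

1. The degree is 3 — the shape is more complex than any degree-2 curve.
2. From the axis intercepts and sections: one x-axis crossing is at x = 0; one y-axis crossing is at y = 0.
3. These observations pin down the coefficients.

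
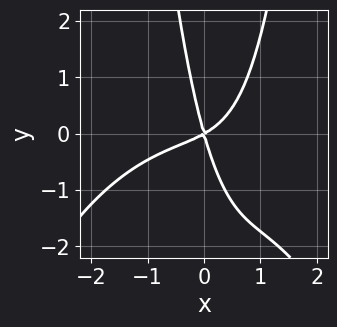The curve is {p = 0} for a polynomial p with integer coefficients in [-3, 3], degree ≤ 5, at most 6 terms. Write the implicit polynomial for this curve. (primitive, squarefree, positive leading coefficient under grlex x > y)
1. deg p = 4.
2. From the visible intercepts: one y-axis crossing is at y = 0; it meets the x-axis at x = 0 (among the integer gridlines).
3. Putting this together gives p.

x^4 + 3*x^2*y + 2*x^2 - 3*x*y - y^2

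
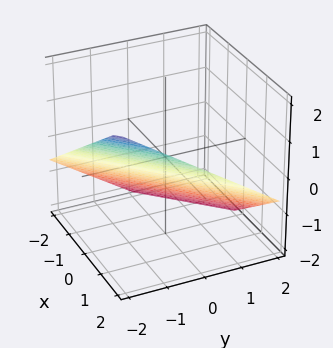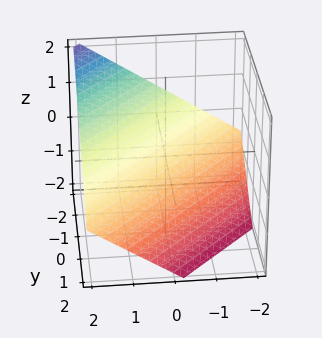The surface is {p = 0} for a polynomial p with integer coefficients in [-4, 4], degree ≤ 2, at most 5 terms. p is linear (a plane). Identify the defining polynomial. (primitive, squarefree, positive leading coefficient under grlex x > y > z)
2*x - 2*y - 3*z - 2

deg p = 1.
Observable constraints: it meets the y-axis at y = -1 (among the integer gridlines); it meets the x-axis at x = 1 (among the integer gridlines).
Solving for integer coefficients yields p as stated.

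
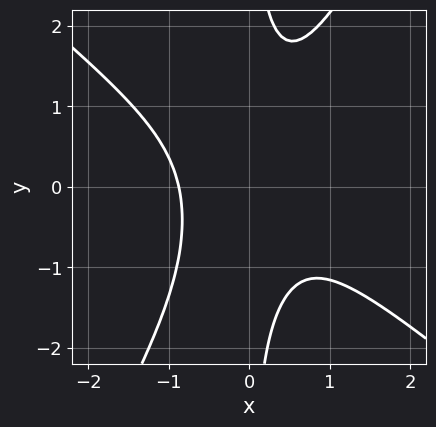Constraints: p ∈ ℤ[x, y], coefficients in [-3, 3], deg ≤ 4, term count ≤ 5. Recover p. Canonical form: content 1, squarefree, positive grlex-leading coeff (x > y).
3*x^3 + 2*x^2*y - 2*x*y^2 + 2

1. deg p = 3. The shape is more complex than any degree-2 curve.
2. Reading off the gridlines: no y-intercept at any integer in the box.
3. Solving for integer coefficients yields p as stated.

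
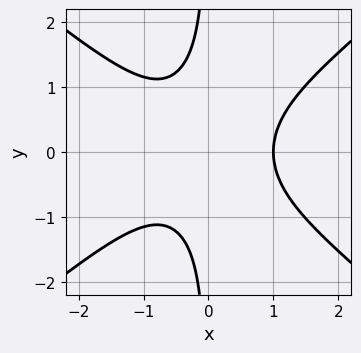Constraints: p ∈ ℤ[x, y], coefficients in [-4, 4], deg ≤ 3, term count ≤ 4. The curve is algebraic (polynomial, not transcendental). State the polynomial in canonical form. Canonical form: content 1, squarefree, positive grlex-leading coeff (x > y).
2*x^3 - 3*x*y^2 - 2

(a) Degree: no degree-2 curve has this shape, so deg p = 3.
(b) Symmetries: it's symmetric under y → −y, forcing even powers of y.
(c) Observable constraints: one x-axis crossing is at x = 1; it misses every integer gridline on the y-axis.
(d) Putting this together gives p.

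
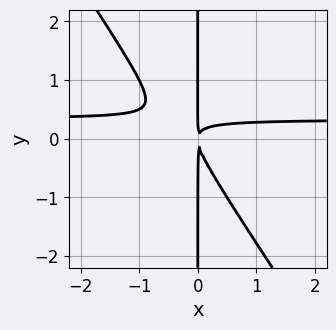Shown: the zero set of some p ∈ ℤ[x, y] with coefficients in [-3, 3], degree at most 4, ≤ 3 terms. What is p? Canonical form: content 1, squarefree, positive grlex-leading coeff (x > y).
The degree is 3 — no degree-2 curve has this shape.
Against the integer gridlines: the visible y-axis segment lies entirely on the curve.
These observations pin down the coefficients.

3*x^2*y + 2*x*y^2 - x^2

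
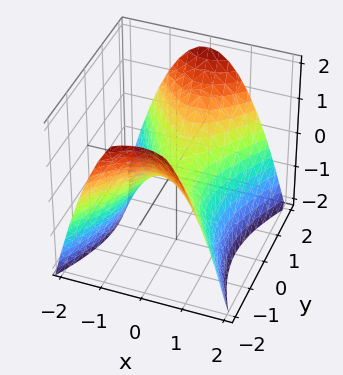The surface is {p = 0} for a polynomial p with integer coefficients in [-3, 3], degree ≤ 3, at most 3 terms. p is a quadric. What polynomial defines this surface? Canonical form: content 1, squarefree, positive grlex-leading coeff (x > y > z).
1. deg p = 2. A hyperbolic paraboloid; a quadric.
2. Symmetries: the y ↦ −y reflection is a symmetry, so y appears only in even powers; mirror symmetry x ↦ −x ⇒ only even powers of x.
3. Against the integer gridlines: it meets the z-axis at z = 0 (among the integer gridlines); it crosses the y-axis at the gridline y = 0; it meets the x-axis at x = 0 (among the integer gridlines).
4. The integer polynomial consistent with all of this is the stated p.

2*x^2 - y^2 + 2*z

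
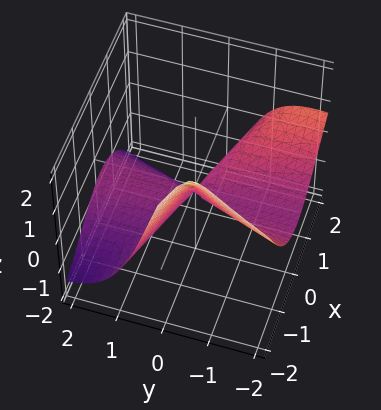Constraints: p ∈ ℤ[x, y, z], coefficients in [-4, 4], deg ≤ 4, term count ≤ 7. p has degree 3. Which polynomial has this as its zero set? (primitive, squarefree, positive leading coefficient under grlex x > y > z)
1. deg p = 3. No degree-2 surface has this shape.
2. From the visible intercepts: one x-axis crossing is at x = 0; it crosses the y-axis at the gridline y = 0; the visible z-axis segment lies entirely on the surface.
3. The integer polynomial consistent with all of this is the stated p.

x^3 + 3*x^2*y + x^2*z + 3*y^2*z + y^2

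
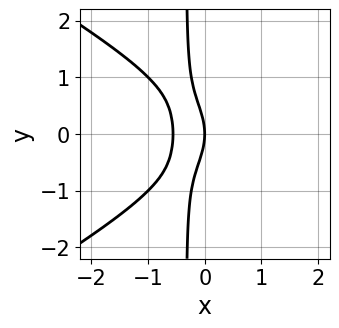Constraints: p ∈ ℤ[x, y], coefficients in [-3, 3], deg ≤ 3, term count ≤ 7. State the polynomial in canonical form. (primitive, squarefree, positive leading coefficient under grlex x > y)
x^3 - 3*x*y^2 - 3*x^2 - y^2 - 2*x

1. The degree is 3 — the shape is more complex than any degree-2 curve.
2. Symmetries: it's symmetric under y → −y, forcing even powers of y.
3. Against the integer gridlines: one y-axis crossing is at y = 0; it crosses the x-axis at the gridline x = 0.
4. Matching integer coefficients to the picture gives p.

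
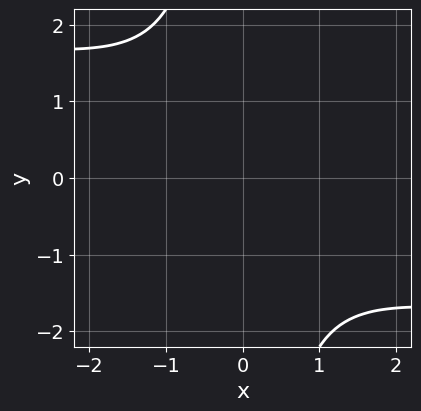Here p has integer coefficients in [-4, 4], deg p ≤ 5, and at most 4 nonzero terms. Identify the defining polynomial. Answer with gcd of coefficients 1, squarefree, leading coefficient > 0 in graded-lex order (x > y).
x*y^3 + x^2 + 2*y^2

(a) Degree: a generic line meets the curve in up to 4 points, so deg p = 4.
(b) Putting this together gives p.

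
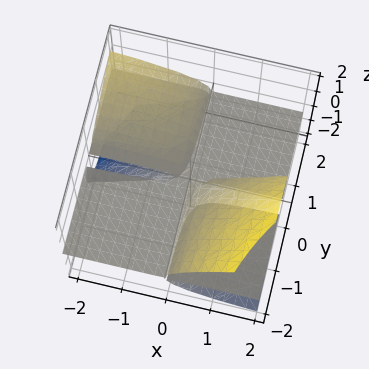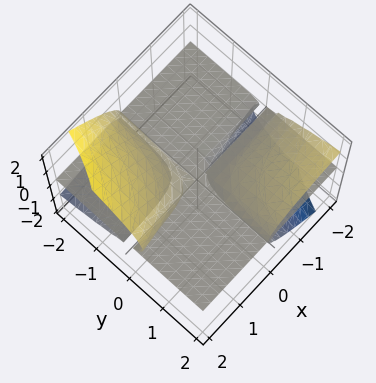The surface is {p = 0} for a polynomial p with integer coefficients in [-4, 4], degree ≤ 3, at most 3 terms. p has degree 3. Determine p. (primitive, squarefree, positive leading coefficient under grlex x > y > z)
2*x*y*z - 2*x*z^2 + 3*z^3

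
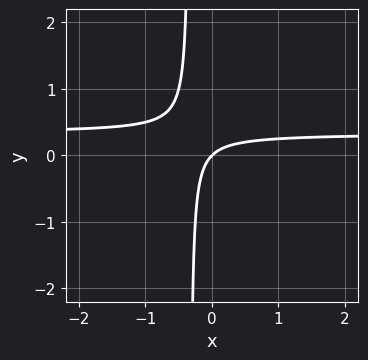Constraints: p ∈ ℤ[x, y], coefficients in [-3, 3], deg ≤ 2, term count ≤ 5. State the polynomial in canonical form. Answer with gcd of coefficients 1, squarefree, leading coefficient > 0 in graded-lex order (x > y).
The degree is 2 — a generic line meets the curve in up to 2 points.
From the axis intercepts and sections: it meets the y-axis at y = 0 (among the integer gridlines); it crosses the x-axis at the gridline x = 0.
Fitting integer coefficients to these (and the overall shape) gives p.

3*x*y - x + y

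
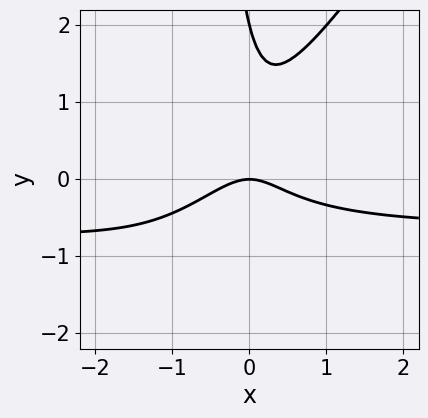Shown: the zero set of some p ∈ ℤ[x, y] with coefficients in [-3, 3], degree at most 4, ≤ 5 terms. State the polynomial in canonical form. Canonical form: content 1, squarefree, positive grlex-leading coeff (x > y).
Degree: no degree-2 curve has this shape, so deg p = 3.
Checking where it meets the axes: among the integer gridlines, it crosses the y-axis at y ∈ {0, 2}; it meets the x-axis at x = 0 (among the integer gridlines).
Assembling these constraints gives the stated polynomial.

3*x^2*y - 2*x*y^2 + 2*x^2 - y^2 + 2*y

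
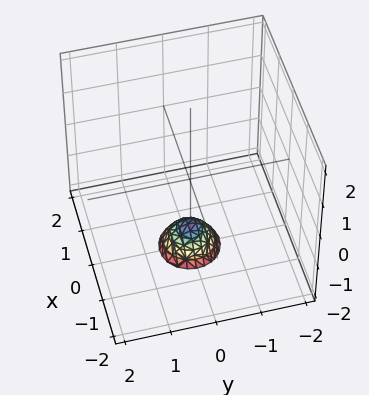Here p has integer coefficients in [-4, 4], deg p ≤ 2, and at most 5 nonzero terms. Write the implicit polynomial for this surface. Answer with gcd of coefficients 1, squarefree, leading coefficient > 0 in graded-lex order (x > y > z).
1. The degree is 2 — no degree-1 surface has this shape.
2. Symmetries: the surface is invariant under rotation about z: p = q(x² + y², z).
3. From the visible intercepts: the surface avoids every integer x-axis point in the box; no y-intercept at any integer in the box; a circular section at z = -2 has radius between 0 and 1.
4. These observations pin down the coefficients.

3*x^2 + 3*y^2 + 2*z + 3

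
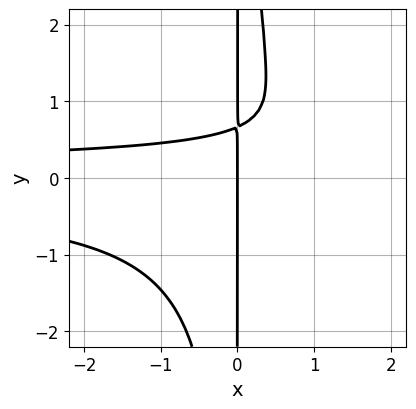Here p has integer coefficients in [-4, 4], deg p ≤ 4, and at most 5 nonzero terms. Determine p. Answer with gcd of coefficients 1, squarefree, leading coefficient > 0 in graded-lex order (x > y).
(a) Degree: no degree-3 curve has this shape, so deg p = 4.
(b) Observable constraints: the visible y-axis segment lies entirely on the curve; it meets the x-axis at x = 0 (among the integer gridlines).
(c) Putting this together gives p.

3*x^2*y^2 - 3*x*y + 2*x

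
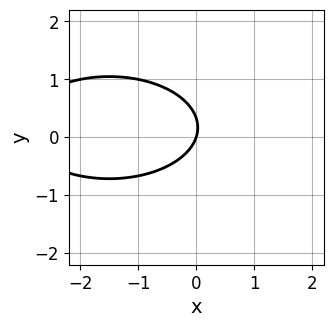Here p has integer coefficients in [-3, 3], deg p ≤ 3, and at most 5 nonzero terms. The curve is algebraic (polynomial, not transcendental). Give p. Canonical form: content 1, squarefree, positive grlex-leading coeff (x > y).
x^2 + 3*y^2 + 3*x - y

1. The degree is 2 — the shape is more complex than any degree-1 curve.
2. From the visible intercepts: it meets the y-axis at y = 0 (among the integer gridlines); it meets the x-axis at x = 0 (among the integer gridlines).
3. Fitting integer coefficients to these (and the overall shape) gives p.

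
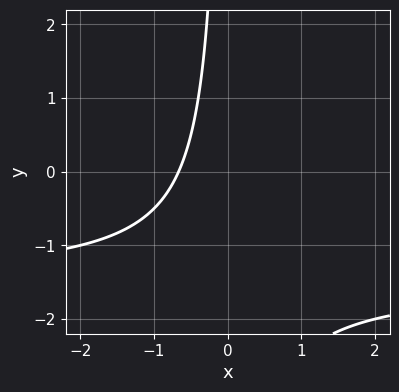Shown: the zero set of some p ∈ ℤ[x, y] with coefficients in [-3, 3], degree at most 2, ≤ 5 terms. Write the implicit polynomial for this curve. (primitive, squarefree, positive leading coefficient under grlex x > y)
2*x*y + 3*x + 2

(a) The degree is 2 — a generic line meets the curve in up to 2 points.
(b) Reading off the gridlines: the curve avoids every integer y-axis point in the box.
(c) Together with the visible shape, these determine p as stated.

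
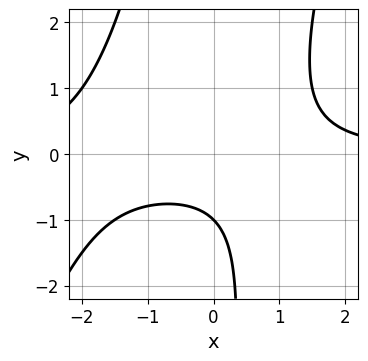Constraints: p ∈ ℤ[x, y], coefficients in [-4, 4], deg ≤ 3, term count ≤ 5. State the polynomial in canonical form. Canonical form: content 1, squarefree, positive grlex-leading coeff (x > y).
(a) Degree: a generic line meets the curve in up to 3 points, so deg p = 3.
(b) Checking where it meets the axes: one y-axis crossing is at y = -1; the curve avoids every integer x-axis point in the box.
(c) These observations pin down the coefficients.

2*x^2*y - x*y^2 + 2*x*y - 3*y - 3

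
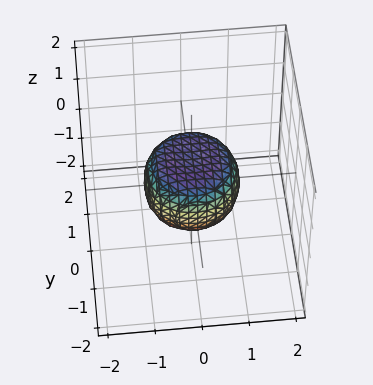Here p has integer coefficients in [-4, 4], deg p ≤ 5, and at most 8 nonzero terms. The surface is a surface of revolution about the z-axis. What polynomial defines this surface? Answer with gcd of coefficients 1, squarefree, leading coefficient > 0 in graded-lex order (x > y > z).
First, degree: a generic line meets the surface in up to 4 points, so deg p = 4.
Then, symmetries: the surface is invariant under rotation about z: p = q(x² + y², z).
Then, checking where it meets the axes: among the integer gridlines, it crosses the x-axis at x ∈ {-1, 1}; among the integer gridlines, it crosses the y-axis at y ∈ {-1, 1}.
Finally, matching integer coefficients to the picture gives p.

2*x^4 + 4*x^2*y^2 + 2*y^4 - x^2 - y^2 + 2*z^2 - 1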